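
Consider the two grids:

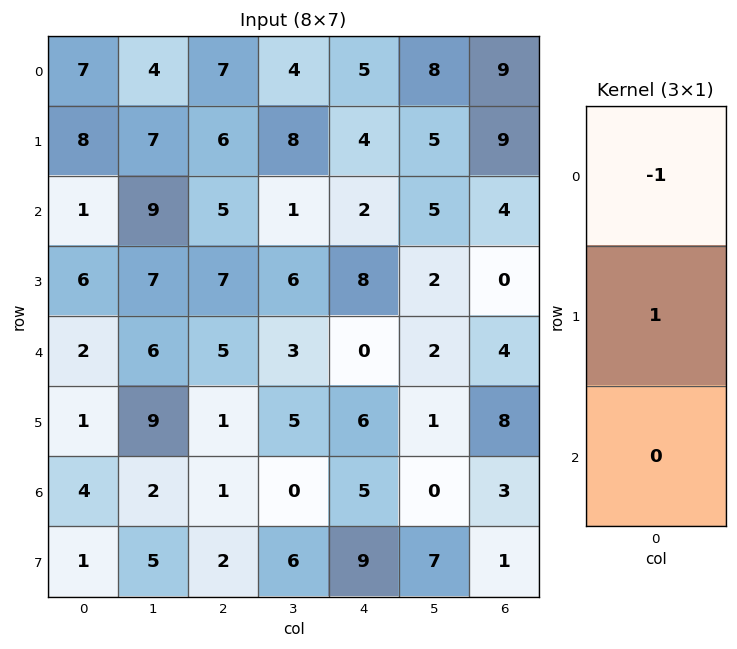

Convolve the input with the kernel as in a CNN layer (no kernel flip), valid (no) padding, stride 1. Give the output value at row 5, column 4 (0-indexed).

-1

The receptive field on the input at this output position is [6 / 5 / 9]. Elementwise product with the kernel and sum: 6·-1 + 5·1.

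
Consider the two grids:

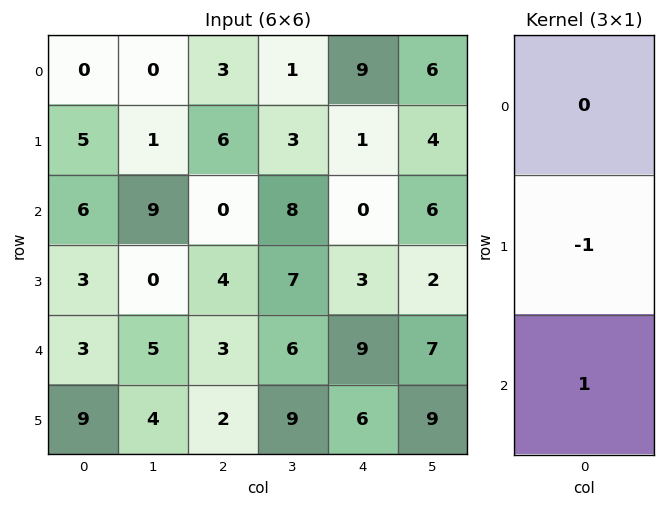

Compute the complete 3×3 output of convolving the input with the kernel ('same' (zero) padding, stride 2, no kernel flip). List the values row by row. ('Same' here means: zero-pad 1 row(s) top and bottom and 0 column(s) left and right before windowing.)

Output[0,0]: The receptive field on the zero-padded input at this output position is [0 / 0 / 5]. Elementwise product with the kernel and sum: 0·-1 + 5·1.
Output[0,1]: The receptive field on the zero-padded input at this output position is [0 / 3 / 6]. Elementwise product with the kernel and sum: 3·-1 + 6·1.

5 3 -8
-3 4 3
6 -1 -3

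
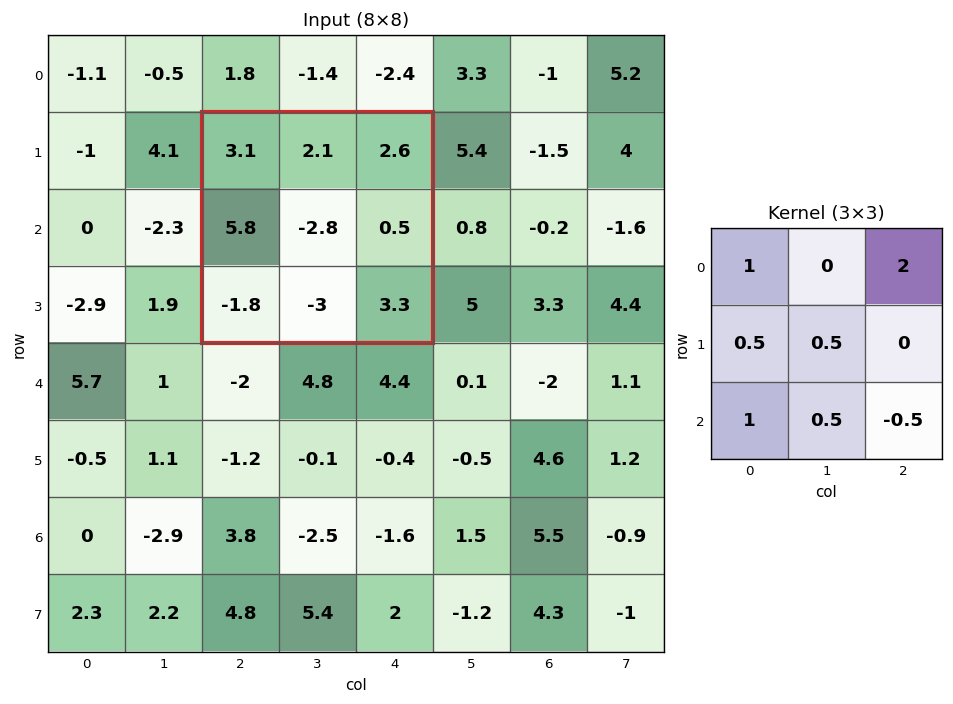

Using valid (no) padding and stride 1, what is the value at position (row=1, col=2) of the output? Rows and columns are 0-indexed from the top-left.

4.85

The receptive field on the input at this output position is [3.1 2.1 2.6 / 5.8 -2.8 0.5 / -1.8 -3 3.3]. Elementwise product with the kernel and sum: 3.1·1 + 2.6·2 + 5.8·0.5 + -2.8·0.5 + -1.8·1 + -3·0.5 + 3.3·-0.5.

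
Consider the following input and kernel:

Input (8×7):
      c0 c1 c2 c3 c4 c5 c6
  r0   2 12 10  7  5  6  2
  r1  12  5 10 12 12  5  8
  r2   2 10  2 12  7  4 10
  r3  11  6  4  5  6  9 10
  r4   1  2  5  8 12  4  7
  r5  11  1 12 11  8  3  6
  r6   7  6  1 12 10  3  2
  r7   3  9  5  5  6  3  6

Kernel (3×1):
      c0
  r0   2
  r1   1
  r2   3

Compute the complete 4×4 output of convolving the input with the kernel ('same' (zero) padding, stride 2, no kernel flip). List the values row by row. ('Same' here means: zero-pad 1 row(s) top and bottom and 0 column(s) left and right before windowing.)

Output[0,0]: The receptive field on the zero-padded input at this output position is [0 / 2 / 12]. Elementwise product with the kernel and sum: 0·2 + 2·1 + 12·3.

38 40 41 26
59 34 49 56
56 49 48 45
38 40 44 32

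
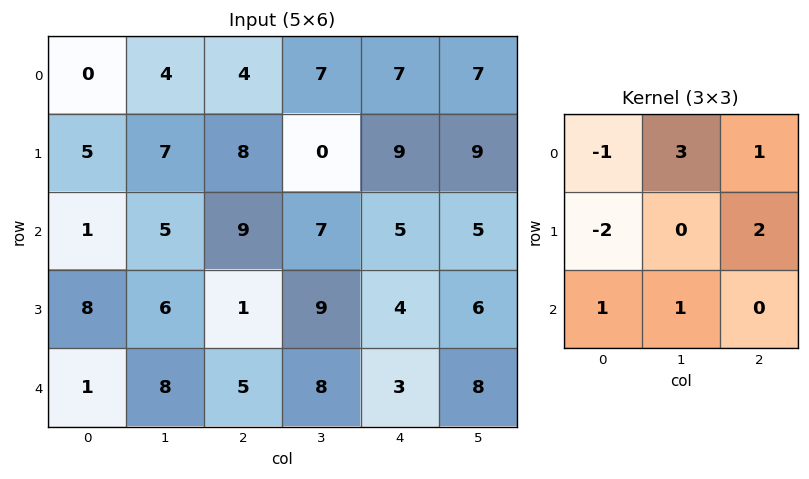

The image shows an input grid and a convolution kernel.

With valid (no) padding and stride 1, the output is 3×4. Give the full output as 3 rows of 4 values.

Output[0,0]: The receptive field on the input at this output position is [0 4 4 / 5 7 8 / 1 5 9]. Elementwise product with the kernel and sum: 0·-1 + 4·3 + 4·1 + 5·-2 + 8·2 + 1·1 + 5·1.
Output[0,1]: The receptive field on the input at this output position is [4 4 7 / 7 8 0 / 5 9 7]. Elementwise product with the kernel and sum: 4·-1 + 4·3 + 7·1 + 7·-2 + 0·2 + 5·1 + 9·1.

28 15 42 51
54 28 3 45
18 48 36 18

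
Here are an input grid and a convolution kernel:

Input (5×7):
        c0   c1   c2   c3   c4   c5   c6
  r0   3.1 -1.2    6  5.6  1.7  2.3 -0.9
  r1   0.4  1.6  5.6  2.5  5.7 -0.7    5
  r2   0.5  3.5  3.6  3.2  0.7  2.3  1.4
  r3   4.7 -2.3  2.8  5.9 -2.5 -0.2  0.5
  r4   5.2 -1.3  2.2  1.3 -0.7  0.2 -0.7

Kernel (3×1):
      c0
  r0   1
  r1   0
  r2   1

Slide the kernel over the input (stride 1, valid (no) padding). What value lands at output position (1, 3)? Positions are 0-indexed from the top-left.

The receptive field on the input at this output position is [2.5 / 3.2 / 5.9]. Elementwise product with the kernel and sum: 2.5·1 + 5.9·1.

8.4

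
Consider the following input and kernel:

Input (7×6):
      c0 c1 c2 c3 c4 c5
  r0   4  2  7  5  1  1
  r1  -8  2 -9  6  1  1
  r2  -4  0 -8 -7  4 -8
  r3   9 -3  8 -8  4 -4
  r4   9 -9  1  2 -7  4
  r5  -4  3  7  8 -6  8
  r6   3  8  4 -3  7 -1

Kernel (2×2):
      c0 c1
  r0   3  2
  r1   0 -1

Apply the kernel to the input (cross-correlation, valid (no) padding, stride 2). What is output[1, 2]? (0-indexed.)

The receptive field on the input at this output position is [4 -8 / 4 -4]. Elementwise product with the kernel and sum: 4·3 + -8·2 + -4·-1.

0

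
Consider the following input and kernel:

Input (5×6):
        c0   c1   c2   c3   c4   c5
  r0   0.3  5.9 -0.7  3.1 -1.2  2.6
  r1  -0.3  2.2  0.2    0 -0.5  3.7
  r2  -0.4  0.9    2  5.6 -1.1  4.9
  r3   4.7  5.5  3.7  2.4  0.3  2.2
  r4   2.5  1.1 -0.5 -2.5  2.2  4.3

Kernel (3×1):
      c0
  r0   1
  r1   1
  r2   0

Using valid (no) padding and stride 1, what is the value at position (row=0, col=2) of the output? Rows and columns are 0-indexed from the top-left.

-0.5

The receptive field on the input at this output position is [-0.7 / 0.2 / 2]. Elementwise product with the kernel and sum: -0.7·1 + 0.2·1.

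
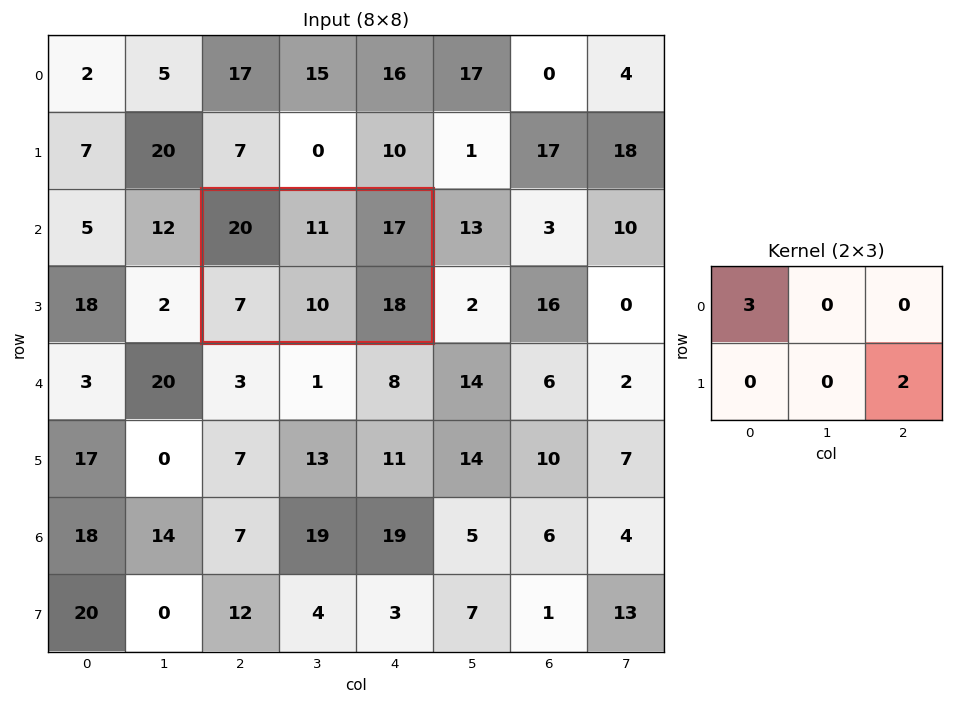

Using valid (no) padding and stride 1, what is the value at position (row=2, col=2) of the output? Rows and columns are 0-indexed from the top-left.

96

The receptive field on the input at this output position is [20 11 17 / 7 10 18]. Elementwise product with the kernel and sum: 20·3 + 18·2.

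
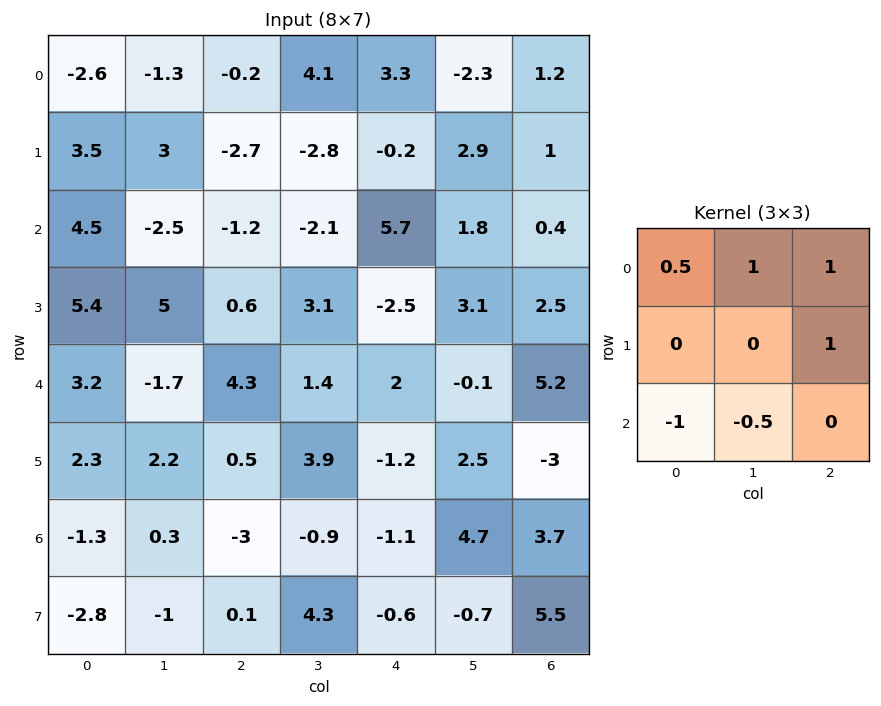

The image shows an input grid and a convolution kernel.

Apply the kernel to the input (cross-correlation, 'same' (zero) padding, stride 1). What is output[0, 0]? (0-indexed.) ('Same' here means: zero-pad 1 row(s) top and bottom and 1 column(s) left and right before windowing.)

-3.05

The receptive field on the zero-padded input at this output position is [0 0 0 / 0 -2.6 -1.3 / 0 3.5 3]. Elementwise product with the kernel and sum: 0·0.5 + 0·1 + 0·1 + -1.3·1 + 0·-1 + 3.5·-0.5.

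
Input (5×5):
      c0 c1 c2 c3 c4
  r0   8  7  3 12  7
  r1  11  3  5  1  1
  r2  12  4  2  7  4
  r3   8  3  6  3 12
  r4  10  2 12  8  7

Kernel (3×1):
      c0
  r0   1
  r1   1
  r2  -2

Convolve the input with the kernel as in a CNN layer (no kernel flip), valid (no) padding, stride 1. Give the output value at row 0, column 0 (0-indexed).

-5

The receptive field on the input at this output position is [8 / 11 / 12]. Elementwise product with the kernel and sum: 8·1 + 11·1 + 12·-2.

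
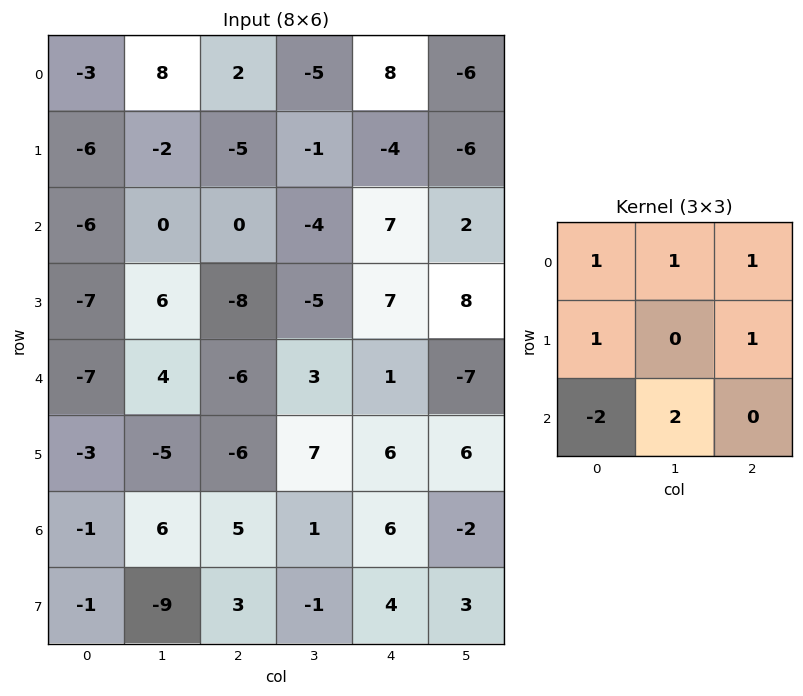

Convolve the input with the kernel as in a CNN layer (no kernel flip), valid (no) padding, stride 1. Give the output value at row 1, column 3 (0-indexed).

The receptive field on the input at this output position is [-1 -4 -6 / -4 7 2 / -5 7 8]. Elementwise product with the kernel and sum: -1·1 + -4·1 + -6·1 + -4·1 + 2·1 + -5·-2 + 7·2.

11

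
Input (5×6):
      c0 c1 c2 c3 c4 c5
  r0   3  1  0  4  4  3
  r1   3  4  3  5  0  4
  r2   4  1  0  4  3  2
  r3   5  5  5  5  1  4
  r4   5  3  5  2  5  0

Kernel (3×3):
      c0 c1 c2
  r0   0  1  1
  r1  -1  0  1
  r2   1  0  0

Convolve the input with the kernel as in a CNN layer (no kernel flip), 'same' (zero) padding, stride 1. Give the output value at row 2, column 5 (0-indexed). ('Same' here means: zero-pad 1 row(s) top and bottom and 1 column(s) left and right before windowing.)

The receptive field on the zero-padded input at this output position is [0 4 0 / 3 2 0 / 1 4 0]. Elementwise product with the kernel and sum: 4·1 + 0·1 + 3·-1 + 0·1 + 1·1.

2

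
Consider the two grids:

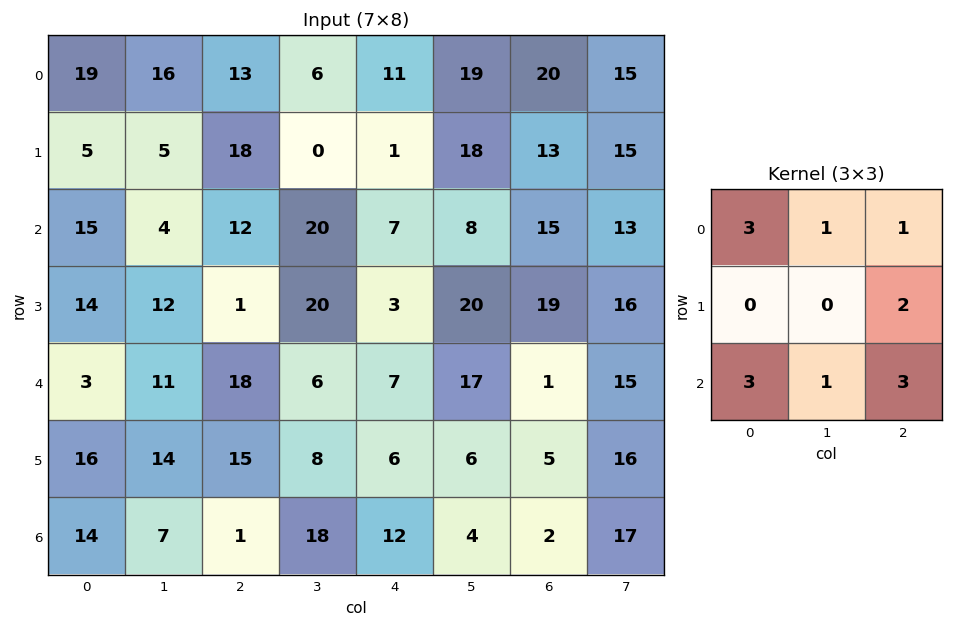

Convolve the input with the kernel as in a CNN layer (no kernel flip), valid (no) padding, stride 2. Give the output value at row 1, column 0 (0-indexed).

The receptive field on the input at this output position is [15 4 12 / 14 12 1 / 3 11 18]. Elementwise product with the kernel and sum: 15·3 + 4·1 + 12·1 + 1·2 + 3·3 + 11·1 + 18·3.

137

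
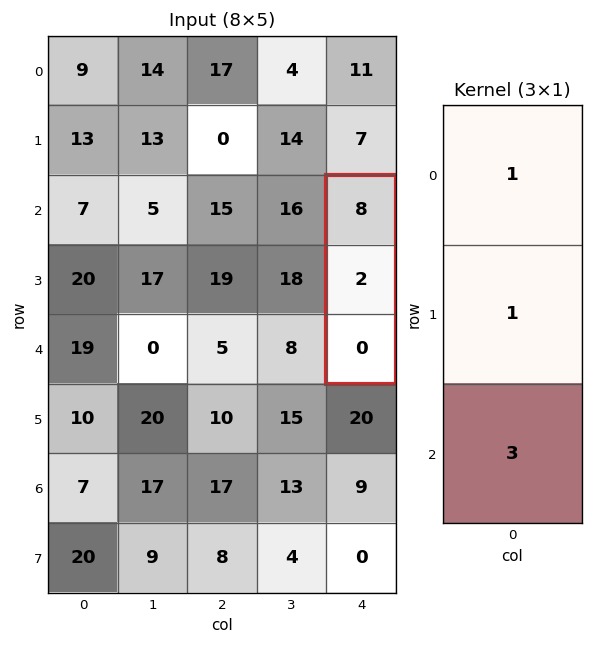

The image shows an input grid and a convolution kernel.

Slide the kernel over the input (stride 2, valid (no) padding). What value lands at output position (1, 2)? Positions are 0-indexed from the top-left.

The receptive field on the input at this output position is [8 / 2 / 0]. Elementwise product with the kernel and sum: 8·1 + 2·1 + 0·3.

10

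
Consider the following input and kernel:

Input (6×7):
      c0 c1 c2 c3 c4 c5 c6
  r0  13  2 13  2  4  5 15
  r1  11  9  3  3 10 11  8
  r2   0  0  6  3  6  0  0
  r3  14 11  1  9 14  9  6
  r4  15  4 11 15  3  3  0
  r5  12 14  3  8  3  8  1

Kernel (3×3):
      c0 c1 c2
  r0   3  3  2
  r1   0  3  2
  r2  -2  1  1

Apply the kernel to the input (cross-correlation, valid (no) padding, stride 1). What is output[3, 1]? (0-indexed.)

The receptive field on the input at this output position is [11 1 9 / 4 11 15 / 14 3 8]. Elementwise product with the kernel and sum: 11·3 + 1·3 + 9·2 + 11·3 + 15·2 + 14·-2 + 3·1 + 8·1.

100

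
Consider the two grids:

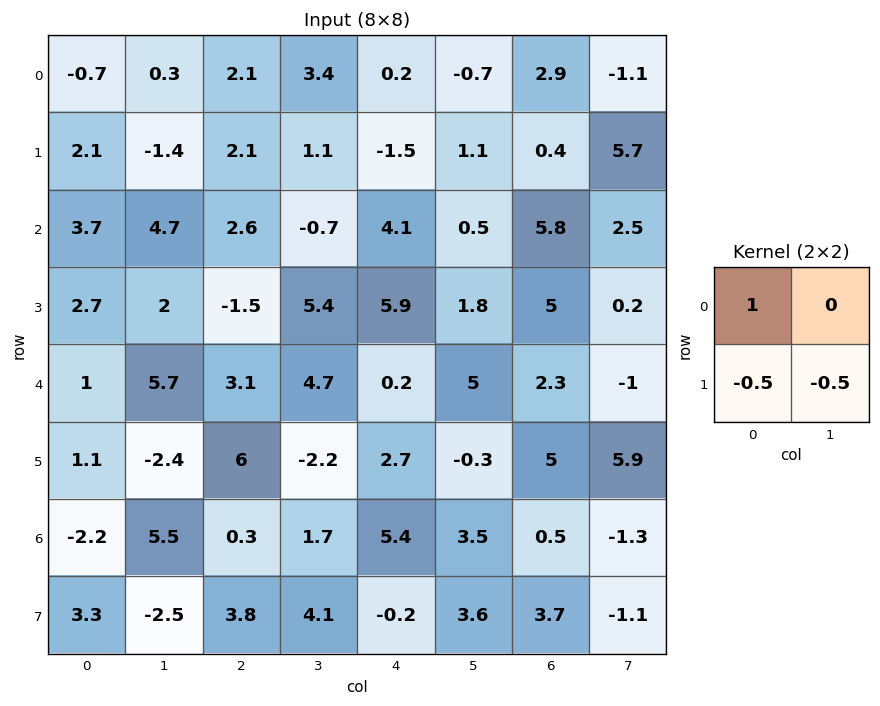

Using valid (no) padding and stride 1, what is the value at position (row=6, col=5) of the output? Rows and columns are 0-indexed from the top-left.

-0.15

The receptive field on the input at this output position is [3.5 0.5 / 3.6 3.7]. Elementwise product with the kernel and sum: 3.5·1 + 3.6·-0.5 + 3.7·-0.5.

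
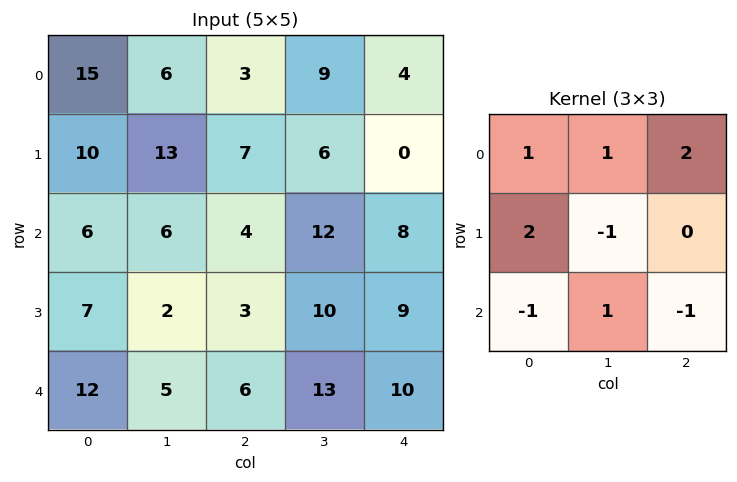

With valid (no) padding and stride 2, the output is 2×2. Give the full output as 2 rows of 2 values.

30 28
19 25

Output[0,0]: The receptive field on the input at this output position is [15 6 3 / 10 13 7 / 6 6 4]. Elementwise product with the kernel and sum: 15·1 + 6·1 + 3·2 + 10·2 + 13·-1 + 6·-1 + 6·1 + 4·-1.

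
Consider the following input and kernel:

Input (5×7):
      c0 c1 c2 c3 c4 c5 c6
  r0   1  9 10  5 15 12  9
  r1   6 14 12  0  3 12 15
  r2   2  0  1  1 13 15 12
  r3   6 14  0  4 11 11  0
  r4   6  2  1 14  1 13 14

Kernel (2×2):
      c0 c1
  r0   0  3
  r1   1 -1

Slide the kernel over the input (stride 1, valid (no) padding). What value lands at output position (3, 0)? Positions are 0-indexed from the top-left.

46

The receptive field on the input at this output position is [6 14 / 6 2]. Elementwise product with the kernel and sum: 14·3 + 6·1 + 2·-1.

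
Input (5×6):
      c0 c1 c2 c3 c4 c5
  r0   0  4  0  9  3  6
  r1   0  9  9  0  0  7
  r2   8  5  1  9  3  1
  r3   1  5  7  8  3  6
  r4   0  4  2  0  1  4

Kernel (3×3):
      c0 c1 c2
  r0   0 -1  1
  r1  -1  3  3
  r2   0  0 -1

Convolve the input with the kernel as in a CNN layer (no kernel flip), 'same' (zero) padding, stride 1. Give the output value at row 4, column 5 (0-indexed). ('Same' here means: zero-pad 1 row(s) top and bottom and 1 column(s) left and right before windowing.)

The receptive field on the zero-padded input at this output position is [3 6 0 / 1 4 0 / 0 0 0]. Elementwise product with the kernel and sum: 6·-1 + 0·1 + 1·-1 + 4·3 + 0·3 + 0·-1.

5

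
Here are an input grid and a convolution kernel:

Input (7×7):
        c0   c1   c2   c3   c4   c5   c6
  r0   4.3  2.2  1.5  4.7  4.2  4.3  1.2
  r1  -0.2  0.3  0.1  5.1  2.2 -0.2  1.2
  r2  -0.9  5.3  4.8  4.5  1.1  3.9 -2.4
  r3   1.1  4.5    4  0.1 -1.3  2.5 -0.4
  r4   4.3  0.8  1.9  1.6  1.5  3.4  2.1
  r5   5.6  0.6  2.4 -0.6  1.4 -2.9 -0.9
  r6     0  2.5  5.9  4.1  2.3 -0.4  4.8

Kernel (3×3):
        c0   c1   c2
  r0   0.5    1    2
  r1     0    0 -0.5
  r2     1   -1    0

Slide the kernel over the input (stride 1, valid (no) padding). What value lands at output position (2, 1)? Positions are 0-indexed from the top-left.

The receptive field on the input at this output position is [5.3 4.8 4.5 / 4.5 4 0.1 / 0.8 1.9 1.6]. Elementwise product with the kernel and sum: 5.3·0.5 + 4.8·1 + 4.5·2 + 0.1·-0.5 + 0.8·1 + 1.9·-1.

15.3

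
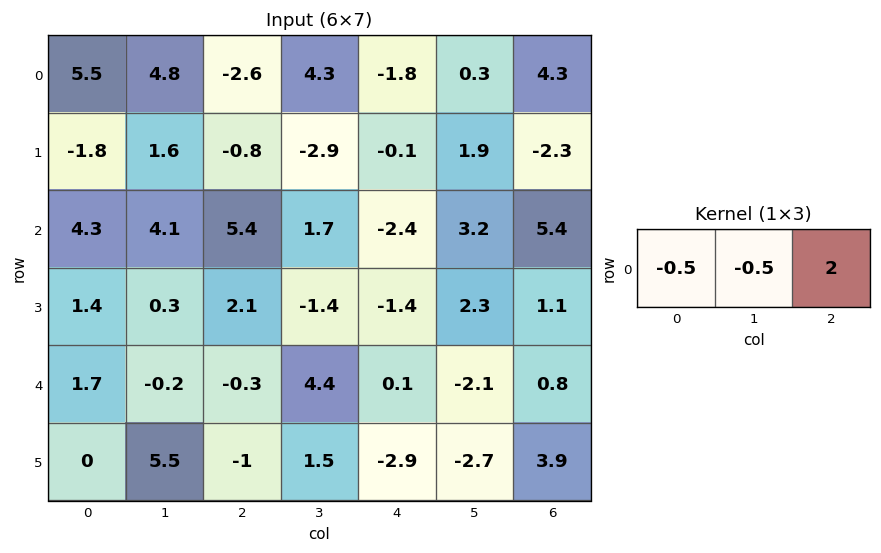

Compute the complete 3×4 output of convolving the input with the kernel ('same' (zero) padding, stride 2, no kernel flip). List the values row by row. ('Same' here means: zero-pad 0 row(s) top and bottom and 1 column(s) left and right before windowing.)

Output[0,0]: The receptive field on the zero-padded input at this output position is [0 5.5 4.8]. Elementwise product with the kernel and sum: 0·-0.5 + 5.5·-0.5 + 4.8·2.

6.85 7.5 -0.65 -2.3
6.05 -1.35 6.75 -4.3
-1.25 9.05 -6.45 0.65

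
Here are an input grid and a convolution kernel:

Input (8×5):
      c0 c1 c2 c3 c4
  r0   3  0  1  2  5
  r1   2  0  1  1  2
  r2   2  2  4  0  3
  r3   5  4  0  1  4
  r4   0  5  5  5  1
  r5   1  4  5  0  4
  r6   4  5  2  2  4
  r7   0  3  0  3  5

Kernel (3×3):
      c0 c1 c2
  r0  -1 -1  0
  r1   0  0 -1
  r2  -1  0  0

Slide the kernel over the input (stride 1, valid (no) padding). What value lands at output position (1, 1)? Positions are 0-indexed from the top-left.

-5

The receptive field on the input at this output position is [0 1 1 / 2 4 0 / 4 0 1]. Elementwise product with the kernel and sum: 0·-1 + 1·-1 + 0·-1 + 4·-1.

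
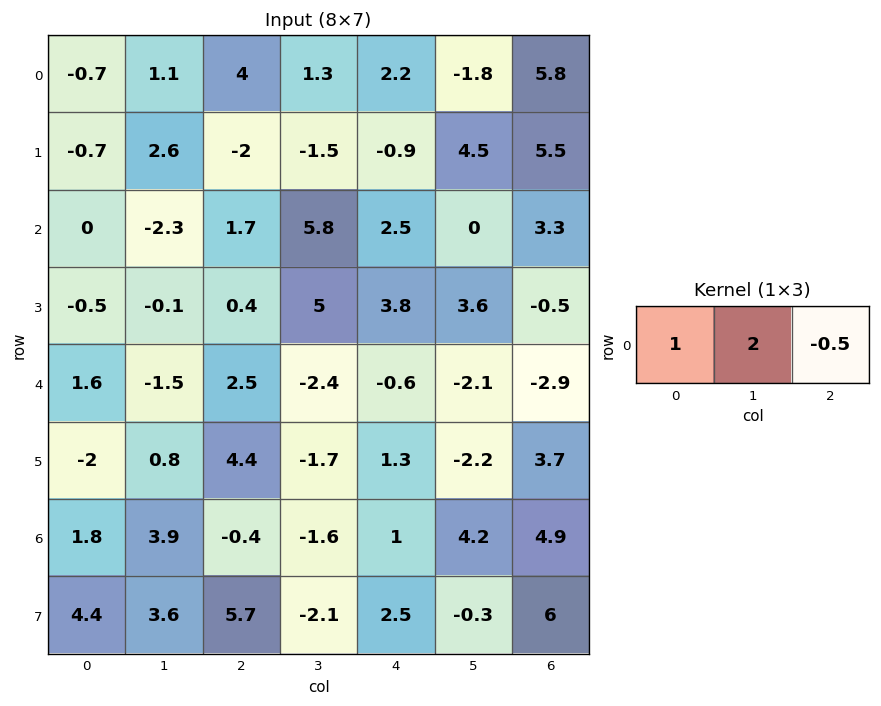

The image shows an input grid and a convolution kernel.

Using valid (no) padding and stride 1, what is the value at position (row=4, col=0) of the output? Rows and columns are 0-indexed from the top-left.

The receptive field on the input at this output position is [1.6 -1.5 2.5]. Elementwise product with the kernel and sum: 1.6·1 + -1.5·2 + 2.5·-0.5.

-2.65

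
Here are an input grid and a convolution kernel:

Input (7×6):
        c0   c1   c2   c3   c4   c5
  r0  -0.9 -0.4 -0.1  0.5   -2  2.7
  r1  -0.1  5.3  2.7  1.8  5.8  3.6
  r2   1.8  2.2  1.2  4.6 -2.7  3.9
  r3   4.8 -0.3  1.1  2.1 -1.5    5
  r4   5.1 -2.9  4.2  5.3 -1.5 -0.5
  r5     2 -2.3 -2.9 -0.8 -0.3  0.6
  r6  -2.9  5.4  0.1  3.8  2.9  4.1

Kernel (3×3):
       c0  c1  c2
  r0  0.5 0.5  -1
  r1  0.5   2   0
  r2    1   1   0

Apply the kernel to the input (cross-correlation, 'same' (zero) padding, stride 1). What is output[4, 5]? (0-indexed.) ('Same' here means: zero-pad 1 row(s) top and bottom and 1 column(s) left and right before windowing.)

0.3

The receptive field on the zero-padded input at this output position is [-1.5 5 0 / -1.5 -0.5 0 / -0.3 0.6 0]. Elementwise product with the kernel and sum: -1.5·0.5 + 5·0.5 + 0·-1 + -1.5·0.5 + -0.5·2 + -0.3·1 + 0.6·1.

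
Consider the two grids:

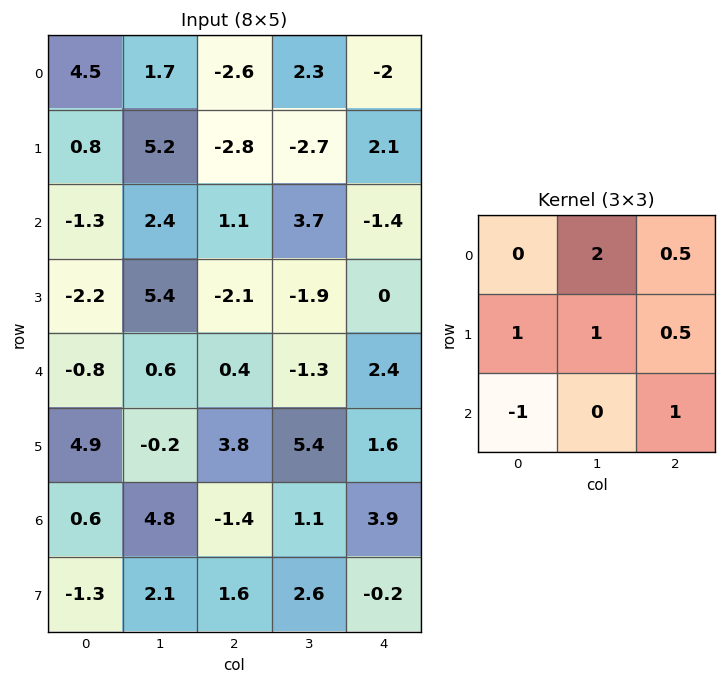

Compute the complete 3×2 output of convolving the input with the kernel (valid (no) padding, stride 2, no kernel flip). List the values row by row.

9.1 -3.35
8.7 4.7
6 13.9

Output[0,0]: The receptive field on the input at this output position is [4.5 1.7 -2.6 / 0.8 5.2 -2.8 / -1.3 2.4 1.1]. Elementwise product with the kernel and sum: 1.7·2 + -2.6·0.5 + 0.8·1 + 5.2·1 + -2.8·0.5 + -1.3·-1 + 1.1·1.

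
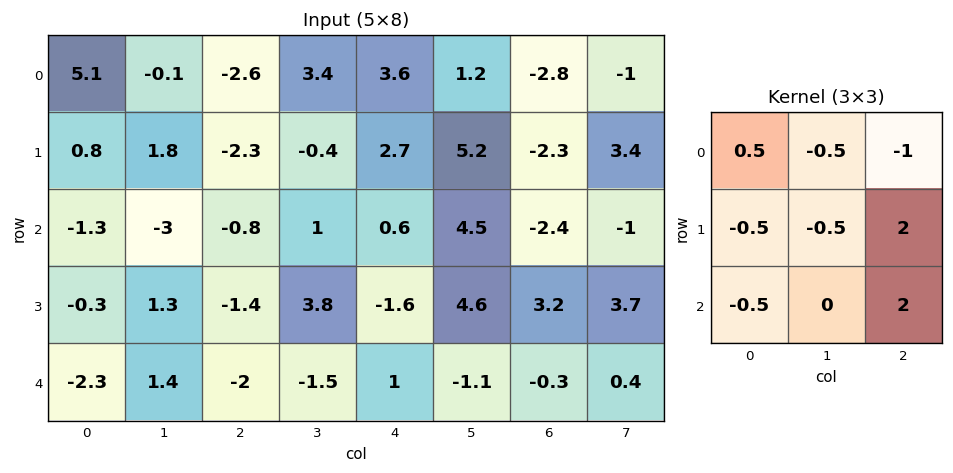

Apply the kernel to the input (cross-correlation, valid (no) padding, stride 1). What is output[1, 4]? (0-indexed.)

0.9

The receptive field on the input at this output position is [2.7 5.2 -2.3 / 0.6 4.5 -2.4 / -1.6 4.6 3.2]. Elementwise product with the kernel and sum: 2.7·0.5 + 5.2·-0.5 + -2.3·-1 + 0.6·-0.5 + 4.5·-0.5 + -2.4·2 + -1.6·-0.5 + 3.2·2.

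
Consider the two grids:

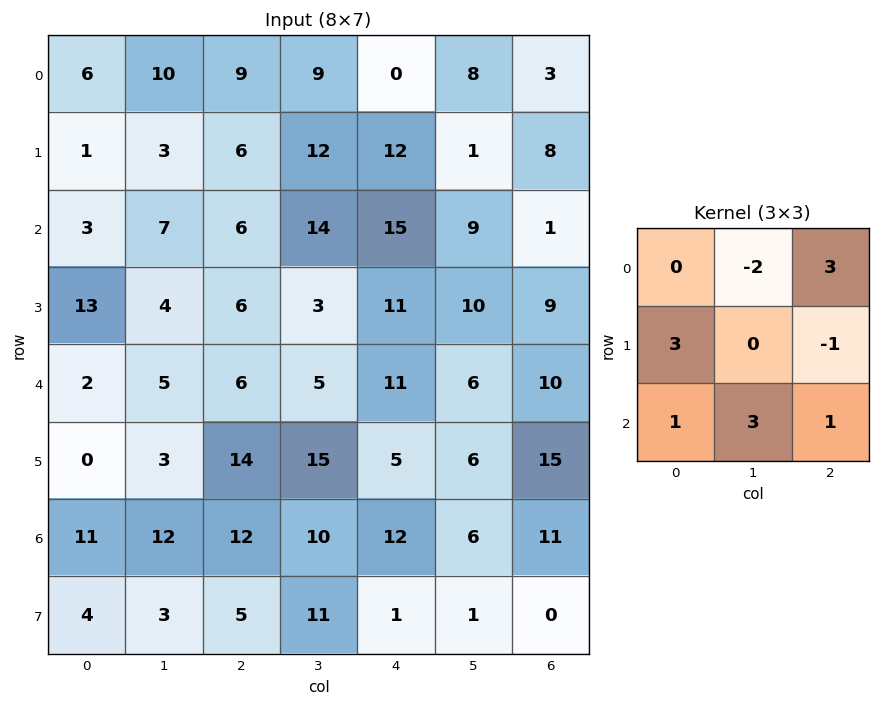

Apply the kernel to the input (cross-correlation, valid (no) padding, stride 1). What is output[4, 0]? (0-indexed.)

The receptive field on the input at this output position is [2 5 6 / 0 3 14 / 11 12 12]. Elementwise product with the kernel and sum: 5·-2 + 6·3 + 0·3 + 14·-1 + 11·1 + 12·3 + 12·1.

53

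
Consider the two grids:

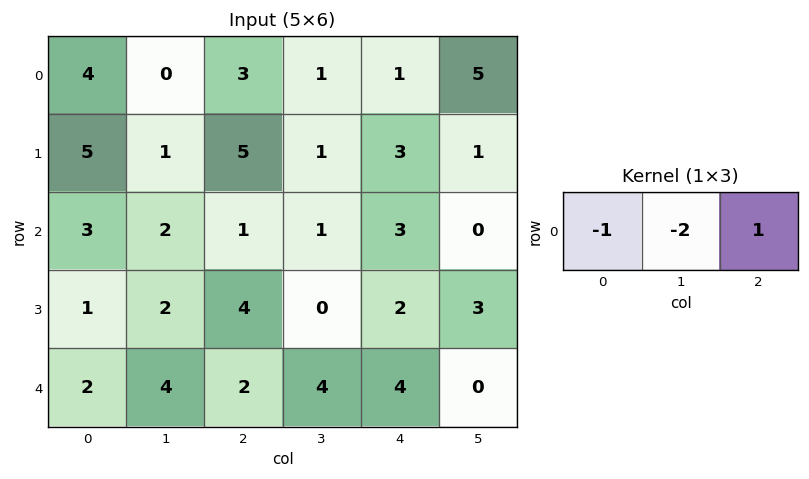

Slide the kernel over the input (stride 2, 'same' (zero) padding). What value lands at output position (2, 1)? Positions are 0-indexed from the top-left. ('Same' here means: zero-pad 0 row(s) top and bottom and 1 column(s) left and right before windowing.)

-4

The receptive field on the zero-padded input at this output position is [4 2 4]. Elementwise product with the kernel and sum: 4·-1 + 2·-2 + 4·1.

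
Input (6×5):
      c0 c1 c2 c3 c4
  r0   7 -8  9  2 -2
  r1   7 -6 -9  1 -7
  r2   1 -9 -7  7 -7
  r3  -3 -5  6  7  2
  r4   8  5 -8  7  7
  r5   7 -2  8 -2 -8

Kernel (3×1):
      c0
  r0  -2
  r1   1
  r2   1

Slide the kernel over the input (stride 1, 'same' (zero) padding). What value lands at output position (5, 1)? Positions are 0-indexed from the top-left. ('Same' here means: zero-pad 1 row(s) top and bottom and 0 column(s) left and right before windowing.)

The receptive field on the zero-padded input at this output position is [5 / -2 / 0]. Elementwise product with the kernel and sum: 5·-2 + -2·1 + 0·1.

-12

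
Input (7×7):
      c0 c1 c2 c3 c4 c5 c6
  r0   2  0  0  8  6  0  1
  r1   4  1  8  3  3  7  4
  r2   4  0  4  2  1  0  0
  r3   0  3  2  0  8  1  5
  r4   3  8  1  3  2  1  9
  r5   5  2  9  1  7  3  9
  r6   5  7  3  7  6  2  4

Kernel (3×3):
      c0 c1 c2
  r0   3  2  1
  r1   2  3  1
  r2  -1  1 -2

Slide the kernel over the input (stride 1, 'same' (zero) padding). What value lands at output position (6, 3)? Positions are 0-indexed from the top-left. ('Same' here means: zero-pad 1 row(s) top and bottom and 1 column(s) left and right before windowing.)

The receptive field on the zero-padded input at this output position is [9 1 7 / 3 7 6 / 0 0 0]. Elementwise product with the kernel and sum: 9·3 + 1·2 + 7·1 + 3·2 + 7·3 + 6·1 + 0·-1 + 0·1 + 0·-2.

69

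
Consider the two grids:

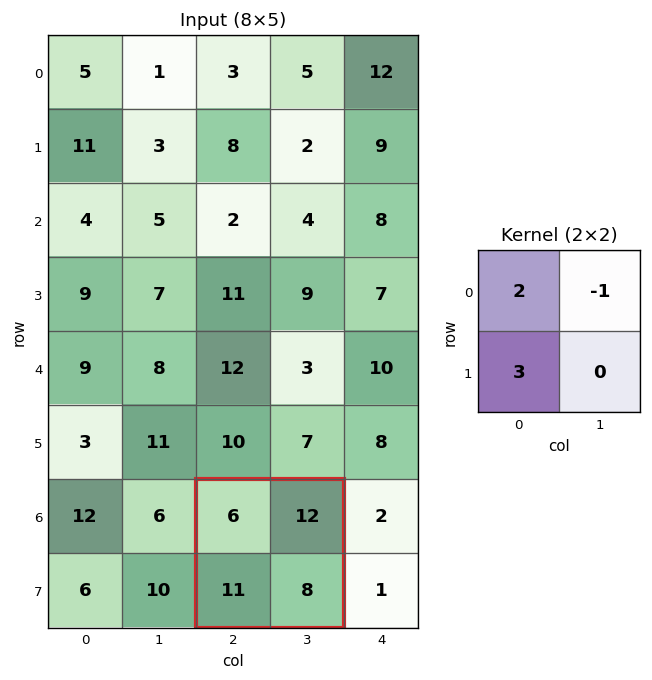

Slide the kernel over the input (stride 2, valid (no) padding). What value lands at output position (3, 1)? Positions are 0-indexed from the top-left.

33

The receptive field on the input at this output position is [6 12 / 11 8]. Elementwise product with the kernel and sum: 6·2 + 12·-1 + 11·3.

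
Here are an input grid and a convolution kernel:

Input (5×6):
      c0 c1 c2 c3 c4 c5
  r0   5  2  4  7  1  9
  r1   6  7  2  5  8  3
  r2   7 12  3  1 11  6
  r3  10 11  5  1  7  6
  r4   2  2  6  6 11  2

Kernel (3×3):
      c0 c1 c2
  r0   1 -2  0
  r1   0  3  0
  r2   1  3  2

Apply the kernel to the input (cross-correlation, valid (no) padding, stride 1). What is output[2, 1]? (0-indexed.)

The receptive field on the input at this output position is [12 3 1 / 11 5 1 / 2 6 6]. Elementwise product with the kernel and sum: 12·1 + 3·-2 + 5·3 + 2·1 + 6·3 + 6·2.

53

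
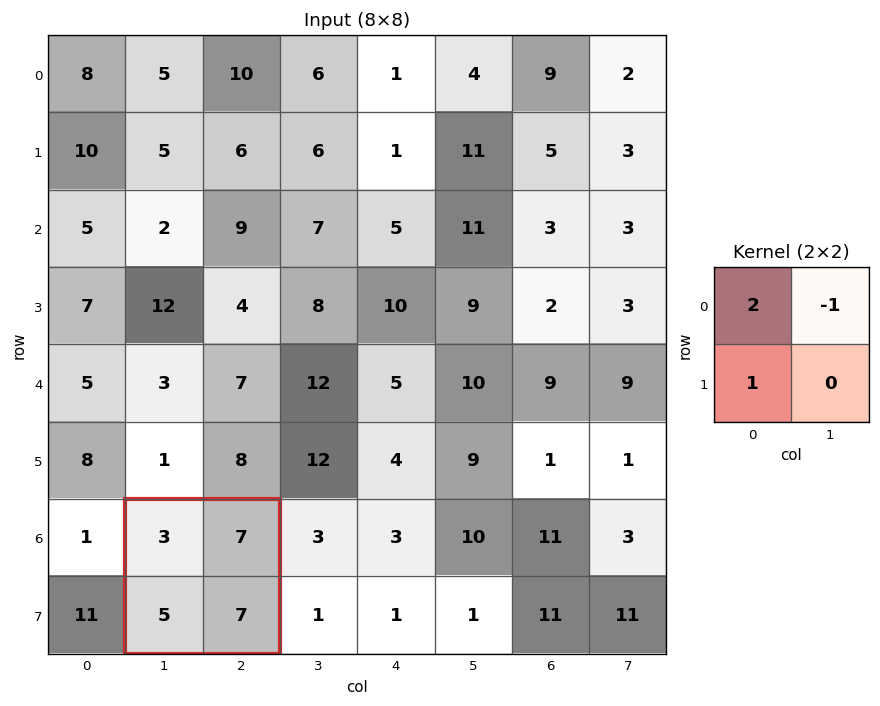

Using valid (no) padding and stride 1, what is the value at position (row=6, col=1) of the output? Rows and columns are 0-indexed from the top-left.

The receptive field on the input at this output position is [3 7 / 5 7]. Elementwise product with the kernel and sum: 3·2 + 7·-1 + 5·1.

4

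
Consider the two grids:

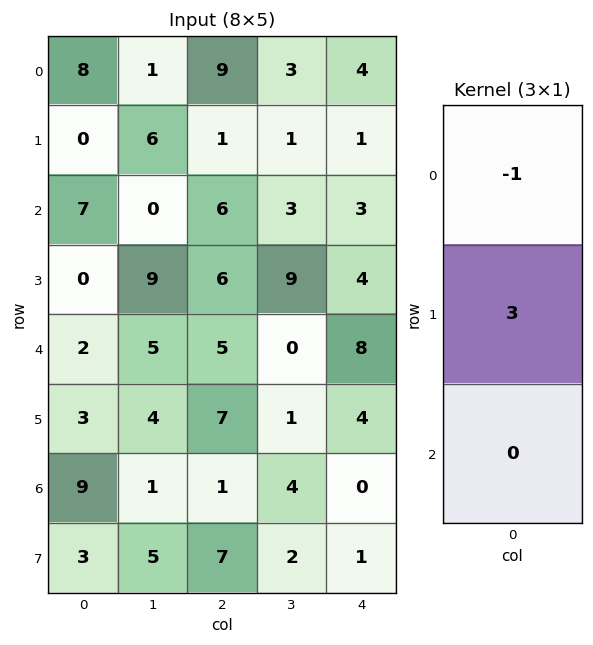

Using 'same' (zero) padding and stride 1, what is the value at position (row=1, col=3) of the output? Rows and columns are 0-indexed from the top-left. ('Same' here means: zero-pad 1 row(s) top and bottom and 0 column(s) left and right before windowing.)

0

The receptive field on the zero-padded input at this output position is [3 / 1 / 3]. Elementwise product with the kernel and sum: 3·-1 + 1·3.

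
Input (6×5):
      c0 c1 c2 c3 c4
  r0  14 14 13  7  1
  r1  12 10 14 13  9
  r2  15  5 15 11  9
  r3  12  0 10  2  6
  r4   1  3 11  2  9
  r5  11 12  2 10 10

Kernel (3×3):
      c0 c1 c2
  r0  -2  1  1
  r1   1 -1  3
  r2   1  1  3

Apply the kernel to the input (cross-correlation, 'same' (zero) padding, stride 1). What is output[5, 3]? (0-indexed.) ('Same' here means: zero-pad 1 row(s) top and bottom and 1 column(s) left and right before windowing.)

11

The receptive field on the zero-padded input at this output position is [11 2 9 / 2 10 10 / 0 0 0]. Elementwise product with the kernel and sum: 11·-2 + 2·1 + 9·1 + 2·1 + 10·-1 + 10·3 + 0·1 + 0·1 + 0·3.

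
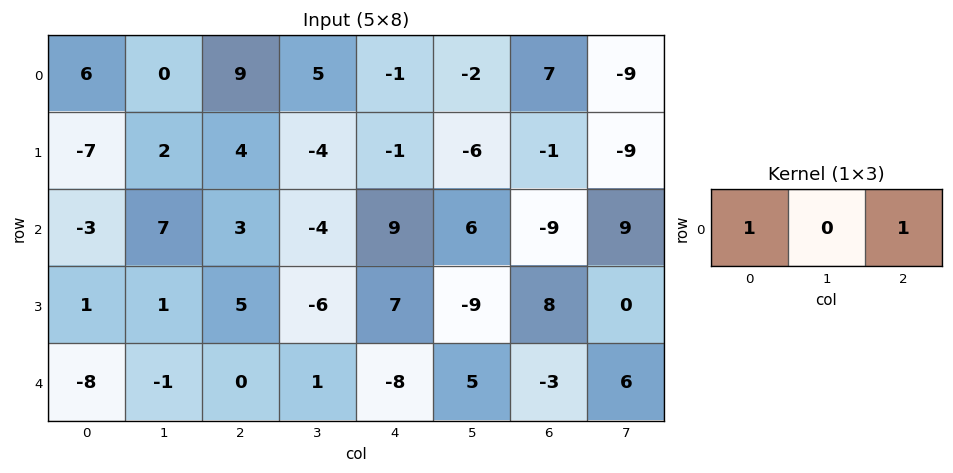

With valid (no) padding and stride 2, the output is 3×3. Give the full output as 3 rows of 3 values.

15 8 6
0 12 0
-8 -8 -11

Output[0,0]: The receptive field on the input at this output position is [6 0 9]. Elementwise product with the kernel and sum: 6·1 + 9·1.
Output[0,1]: The receptive field on the input at this output position is [9 5 -1]. Elementwise product with the kernel and sum: 9·1 + -1·1.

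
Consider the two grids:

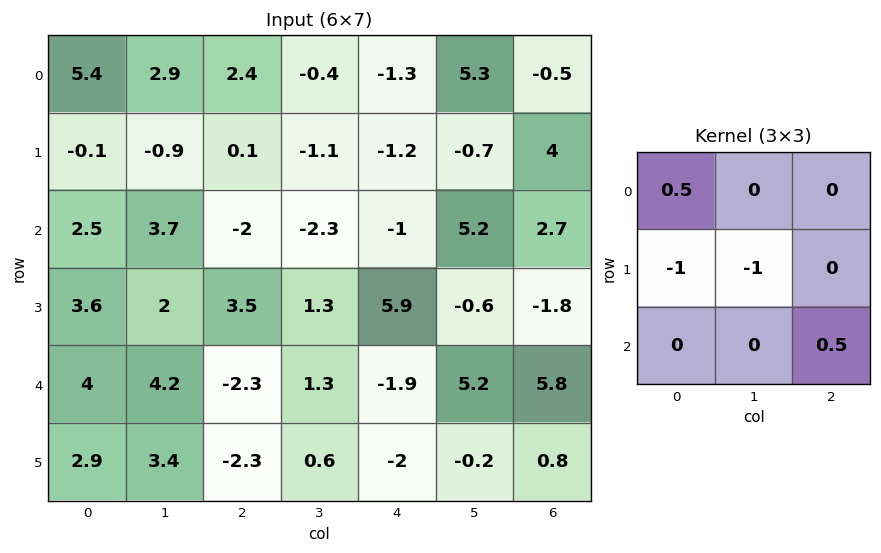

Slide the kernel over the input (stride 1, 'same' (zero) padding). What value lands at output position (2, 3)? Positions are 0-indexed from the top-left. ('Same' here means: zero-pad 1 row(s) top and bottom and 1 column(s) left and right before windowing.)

The receptive field on the zero-padded input at this output position is [0.1 -1.1 -1.2 / -2 -2.3 -1 / 3.5 1.3 5.9]. Elementwise product with the kernel and sum: 0.1·0.5 + -2·-1 + -2.3·-1 + 5.9·0.5.

7.3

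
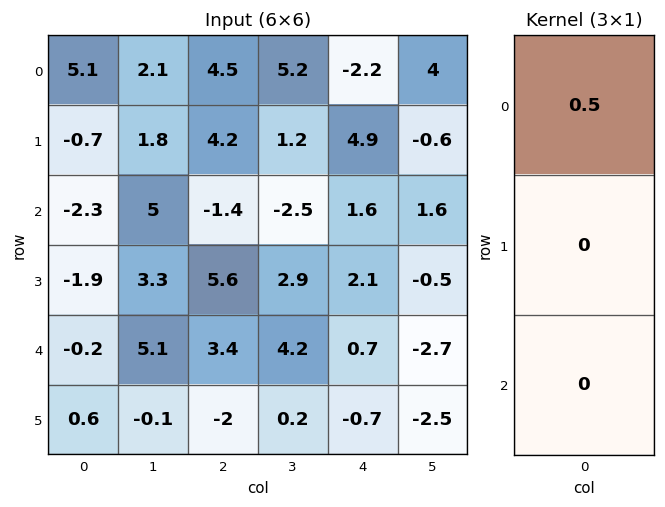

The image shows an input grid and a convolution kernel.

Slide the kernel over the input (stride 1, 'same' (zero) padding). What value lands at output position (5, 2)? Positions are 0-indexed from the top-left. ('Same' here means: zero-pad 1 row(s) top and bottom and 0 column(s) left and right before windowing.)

The receptive field on the zero-padded input at this output position is [3.4 / -2 / 0]. Elementwise product with the kernel and sum: 3.4·0.5.

1.7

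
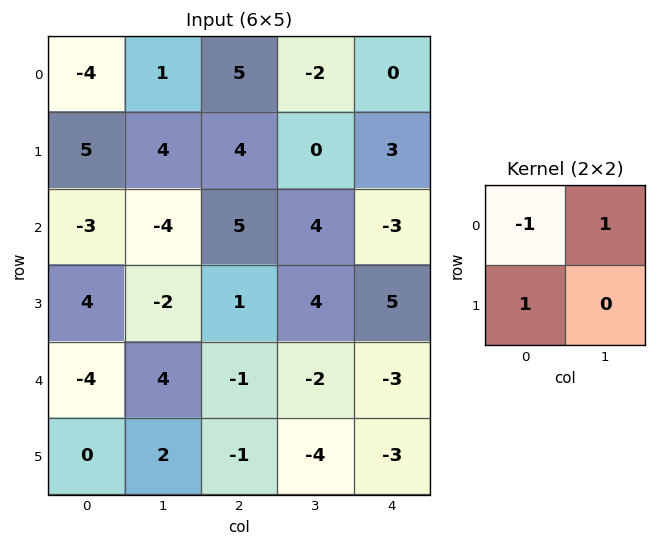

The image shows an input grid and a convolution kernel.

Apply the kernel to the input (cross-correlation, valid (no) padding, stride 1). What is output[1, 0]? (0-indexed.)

-4

The receptive field on the input at this output position is [5 4 / -3 -4]. Elementwise product with the kernel and sum: 5·-1 + 4·1 + -3·1.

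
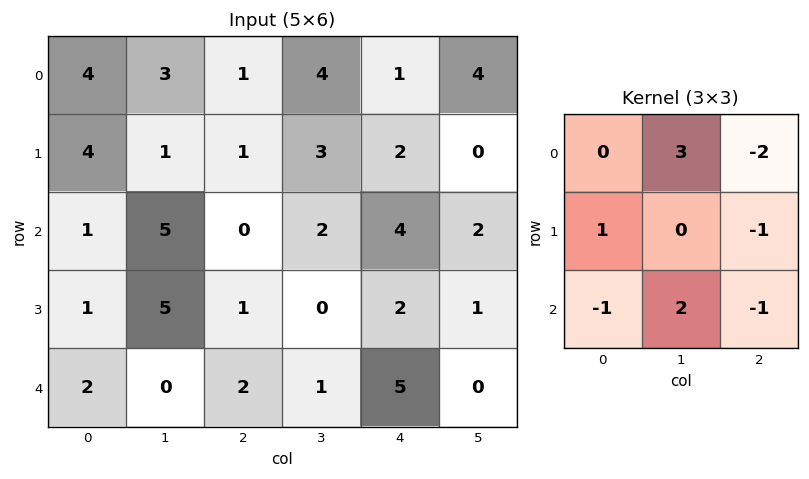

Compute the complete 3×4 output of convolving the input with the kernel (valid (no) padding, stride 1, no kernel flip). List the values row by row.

19 -14 9 2
10 -3 -2 9
11 4 -8 16

Output[0,0]: The receptive field on the input at this output position is [4 3 1 / 4 1 1 / 1 5 0]. Elementwise product with the kernel and sum: 3·3 + 1·-2 + 4·1 + 1·-1 + 1·-1 + 5·2 + 0·-1.
Output[0,1]: The receptive field on the input at this output position is [3 1 4 / 1 1 3 / 5 0 2]. Elementwise product with the kernel and sum: 1·3 + 4·-2 + 1·1 + 3·-1 + 5·-1 + 0·2 + 2·-1.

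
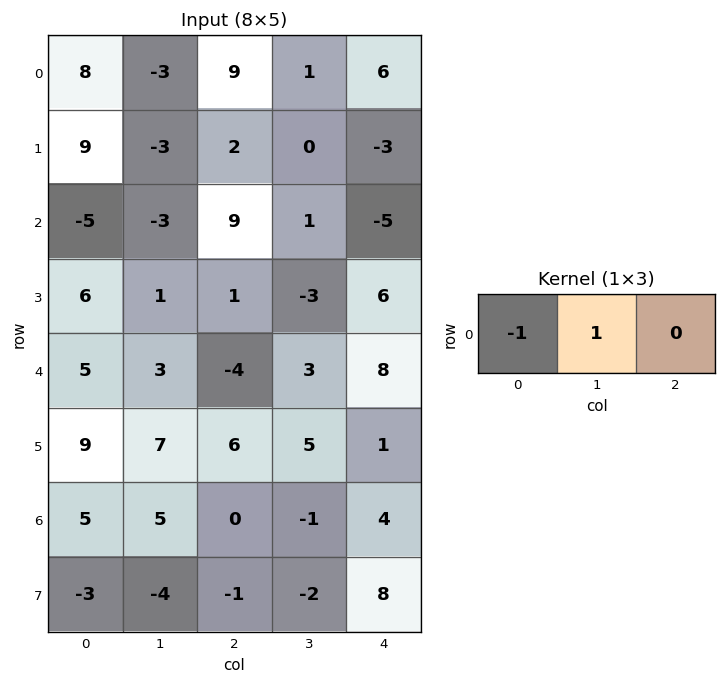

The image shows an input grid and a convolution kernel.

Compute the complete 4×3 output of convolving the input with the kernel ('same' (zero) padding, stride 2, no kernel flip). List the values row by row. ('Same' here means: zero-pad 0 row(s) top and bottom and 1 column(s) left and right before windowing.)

Output[0,0]: The receptive field on the zero-padded input at this output position is [0 8 -3]. Elementwise product with the kernel and sum: 0·-1 + 8·1.
Output[0,1]: The receptive field on the zero-padded input at this output position is [-3 9 1]. Elementwise product with the kernel and sum: -3·-1 + 9·1.

8 12 5
-5 12 -6
5 -7 5
5 -5 5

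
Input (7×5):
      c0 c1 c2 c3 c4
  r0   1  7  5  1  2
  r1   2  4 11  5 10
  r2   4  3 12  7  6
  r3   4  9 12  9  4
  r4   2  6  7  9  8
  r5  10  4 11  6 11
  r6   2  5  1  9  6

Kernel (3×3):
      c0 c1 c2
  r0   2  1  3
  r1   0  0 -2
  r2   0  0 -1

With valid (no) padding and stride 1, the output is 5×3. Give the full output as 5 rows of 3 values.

-10 5 -9
5 11 41
16 12 33
28 33 18
8 25 19

Output[0,0]: The receptive field on the input at this output position is [1 7 5 / 2 4 11 / 4 3 12]. Elementwise product with the kernel and sum: 1·2 + 7·1 + 5·3 + 11·-2 + 12·-1.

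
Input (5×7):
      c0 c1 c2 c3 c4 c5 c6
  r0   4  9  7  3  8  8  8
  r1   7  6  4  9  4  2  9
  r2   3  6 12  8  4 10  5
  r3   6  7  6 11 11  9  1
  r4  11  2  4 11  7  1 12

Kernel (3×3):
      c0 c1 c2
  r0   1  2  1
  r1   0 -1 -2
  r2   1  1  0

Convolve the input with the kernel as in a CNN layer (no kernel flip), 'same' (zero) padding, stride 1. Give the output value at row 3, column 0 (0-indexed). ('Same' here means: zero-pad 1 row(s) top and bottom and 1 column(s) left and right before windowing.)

3

The receptive field on the zero-padded input at this output position is [0 3 6 / 0 6 7 / 0 11 2]. Elementwise product with the kernel and sum: 0·1 + 3·2 + 6·1 + 6·-1 + 7·-2 + 0·1 + 11·1.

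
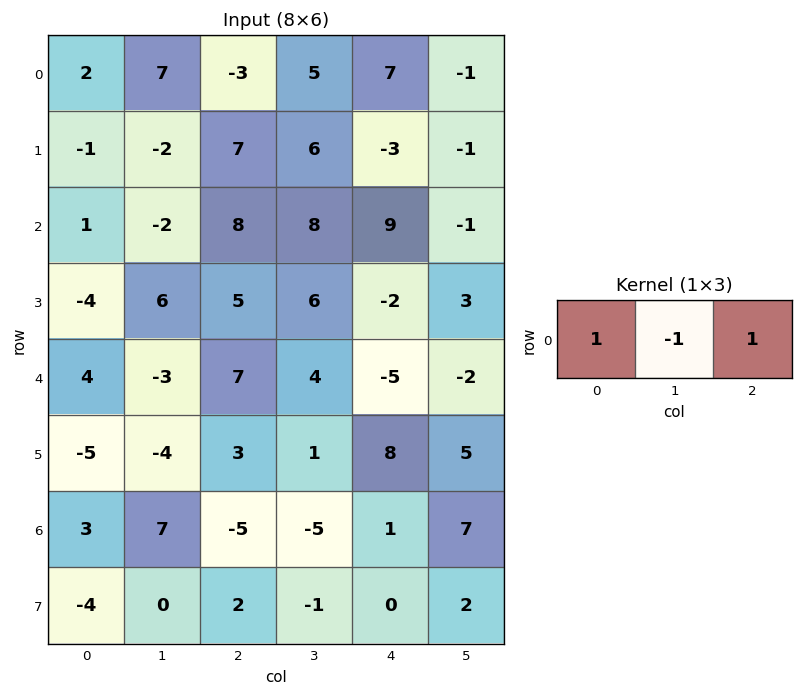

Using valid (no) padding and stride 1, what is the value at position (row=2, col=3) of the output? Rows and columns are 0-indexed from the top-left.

The receptive field on the input at this output position is [8 9 -1]. Elementwise product with the kernel and sum: 8·1 + 9·-1 + -1·1.

-2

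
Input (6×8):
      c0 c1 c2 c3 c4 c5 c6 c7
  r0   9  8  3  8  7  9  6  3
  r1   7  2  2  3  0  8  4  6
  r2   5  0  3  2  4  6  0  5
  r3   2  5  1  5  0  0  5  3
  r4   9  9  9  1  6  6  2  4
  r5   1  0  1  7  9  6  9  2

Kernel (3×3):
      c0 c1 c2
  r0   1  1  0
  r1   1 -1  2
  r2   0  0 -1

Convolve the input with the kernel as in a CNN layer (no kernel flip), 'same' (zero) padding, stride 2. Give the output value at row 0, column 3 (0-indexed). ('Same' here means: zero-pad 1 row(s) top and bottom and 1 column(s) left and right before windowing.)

3

The receptive field on the zero-padded input at this output position is [0 0 0 / 9 6 3 / 8 4 6]. Elementwise product with the kernel and sum: 0·1 + 0·1 + 9·1 + 6·-1 + 3·2 + 6·-1.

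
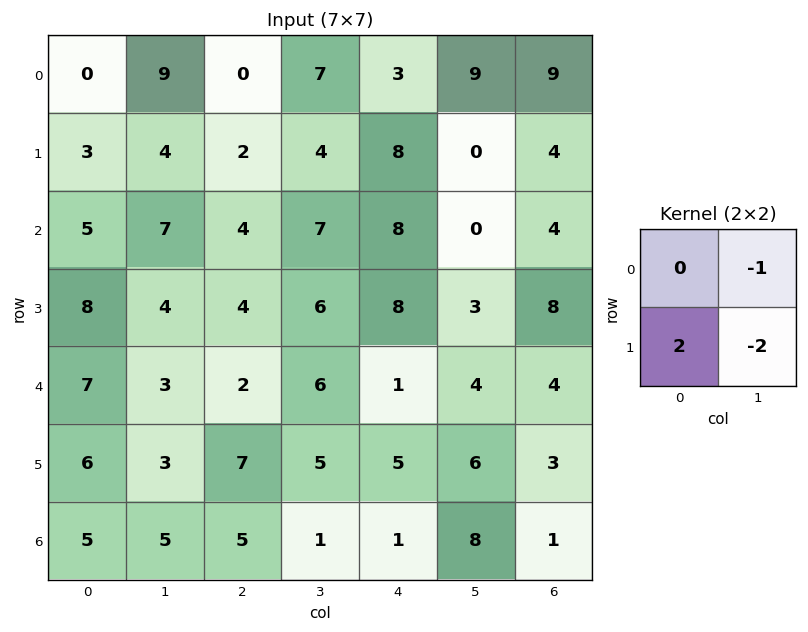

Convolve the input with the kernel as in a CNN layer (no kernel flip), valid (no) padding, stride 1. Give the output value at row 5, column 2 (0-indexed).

The receptive field on the input at this output position is [7 5 / 5 1]. Elementwise product with the kernel and sum: 5·-1 + 5·2 + 1·-2.

3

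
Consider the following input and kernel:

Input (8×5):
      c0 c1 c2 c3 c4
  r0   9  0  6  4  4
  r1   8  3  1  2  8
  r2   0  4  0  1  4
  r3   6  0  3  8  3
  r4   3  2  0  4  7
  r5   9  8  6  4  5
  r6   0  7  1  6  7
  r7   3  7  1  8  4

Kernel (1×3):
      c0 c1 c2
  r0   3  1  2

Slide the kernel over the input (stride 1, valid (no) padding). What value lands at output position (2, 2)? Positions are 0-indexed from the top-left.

The receptive field on the input at this output position is [0 1 4]. Elementwise product with the kernel and sum: 0·3 + 1·1 + 4·2.

9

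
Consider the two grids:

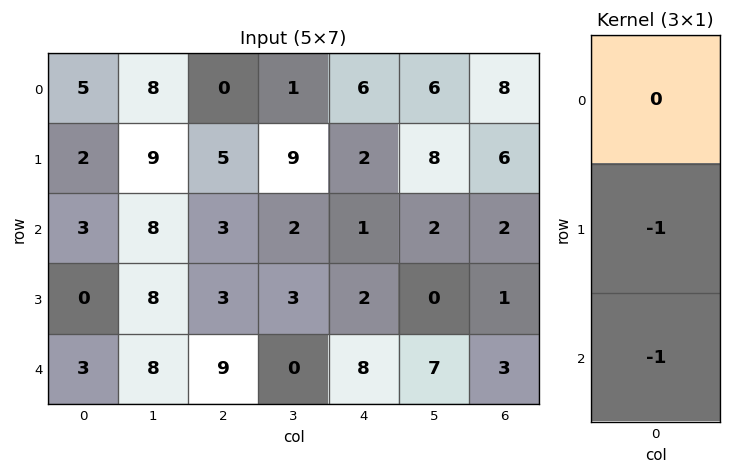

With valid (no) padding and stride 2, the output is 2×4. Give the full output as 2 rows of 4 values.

-5 -8 -3 -8
-3 -12 -10 -4

Output[0,0]: The receptive field on the input at this output position is [5 / 2 / 3]. Elementwise product with the kernel and sum: 2·-1 + 3·-1.
Output[0,1]: The receptive field on the input at this output position is [0 / 5 / 3]. Elementwise product with the kernel and sum: 5·-1 + 3·-1.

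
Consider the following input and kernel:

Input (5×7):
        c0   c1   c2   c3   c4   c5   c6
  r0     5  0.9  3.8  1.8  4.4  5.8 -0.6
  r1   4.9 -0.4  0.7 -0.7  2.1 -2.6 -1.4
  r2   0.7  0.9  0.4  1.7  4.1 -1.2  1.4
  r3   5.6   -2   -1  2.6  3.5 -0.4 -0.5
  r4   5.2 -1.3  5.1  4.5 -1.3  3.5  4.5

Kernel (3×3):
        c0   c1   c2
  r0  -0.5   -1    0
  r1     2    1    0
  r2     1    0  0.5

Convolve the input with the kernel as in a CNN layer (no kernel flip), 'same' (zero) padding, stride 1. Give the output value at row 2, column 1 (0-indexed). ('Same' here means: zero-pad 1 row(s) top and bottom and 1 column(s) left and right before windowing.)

The receptive field on the zero-padded input at this output position is [4.9 -0.4 0.7 / 0.7 0.9 0.4 / 5.6 -2 -1]. Elementwise product with the kernel and sum: 4.9·-0.5 + -0.4·-1 + 0.7·2 + 0.9·1 + 5.6·1 + -1·0.5.

5.35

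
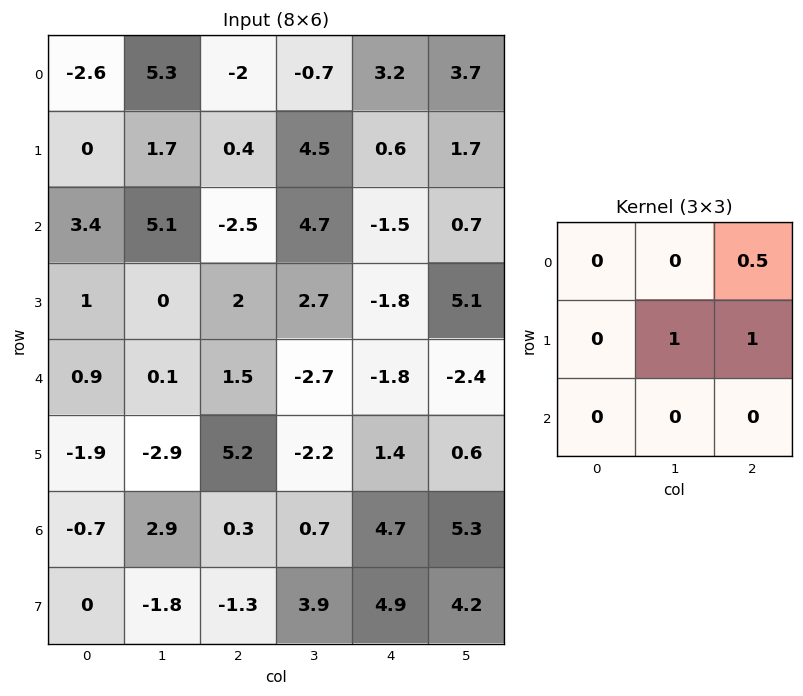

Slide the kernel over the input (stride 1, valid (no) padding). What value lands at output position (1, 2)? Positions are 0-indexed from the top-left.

3.5

The receptive field on the input at this output position is [0.4 4.5 0.6 / -2.5 4.7 -1.5 / 2 2.7 -1.8]. Elementwise product with the kernel and sum: 0.6·0.5 + 4.7·1 + -1.5·1.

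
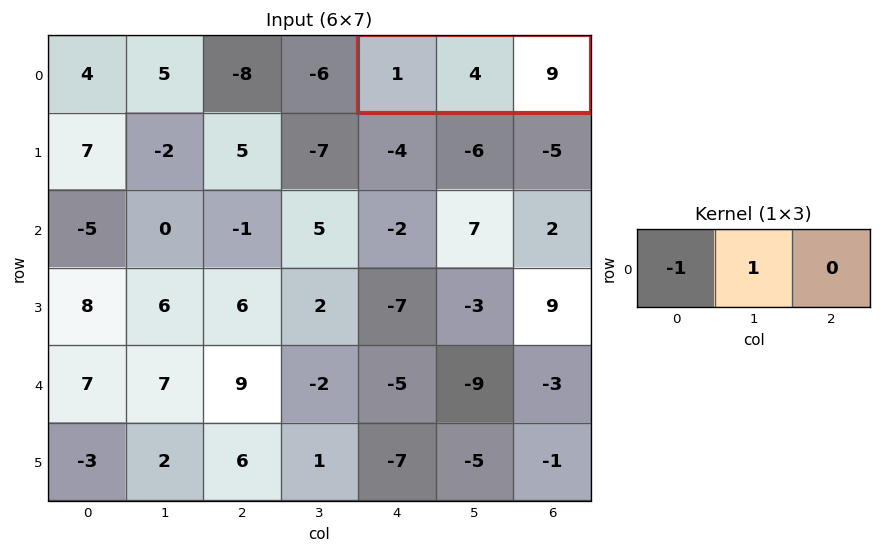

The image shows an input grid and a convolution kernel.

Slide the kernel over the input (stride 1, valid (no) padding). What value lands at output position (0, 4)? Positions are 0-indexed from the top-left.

3

The receptive field on the input at this output position is [1 4 9]. Elementwise product with the kernel and sum: 1·-1 + 4·1.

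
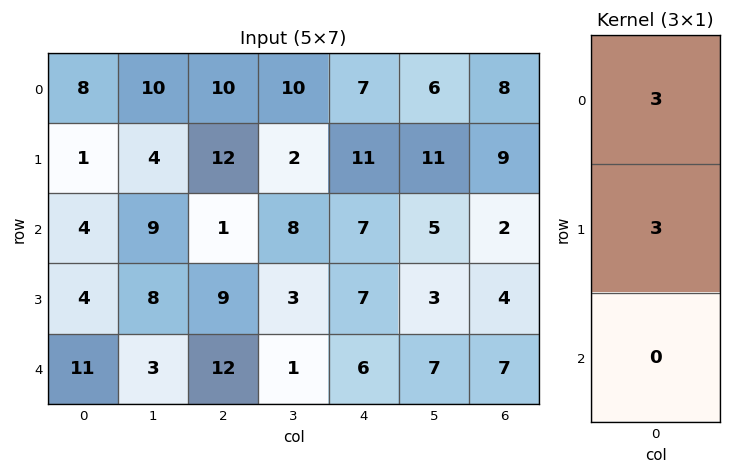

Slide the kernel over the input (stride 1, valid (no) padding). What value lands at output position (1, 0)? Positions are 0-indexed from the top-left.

15

The receptive field on the input at this output position is [1 / 4 / 4]. Elementwise product with the kernel and sum: 1·3 + 4·3.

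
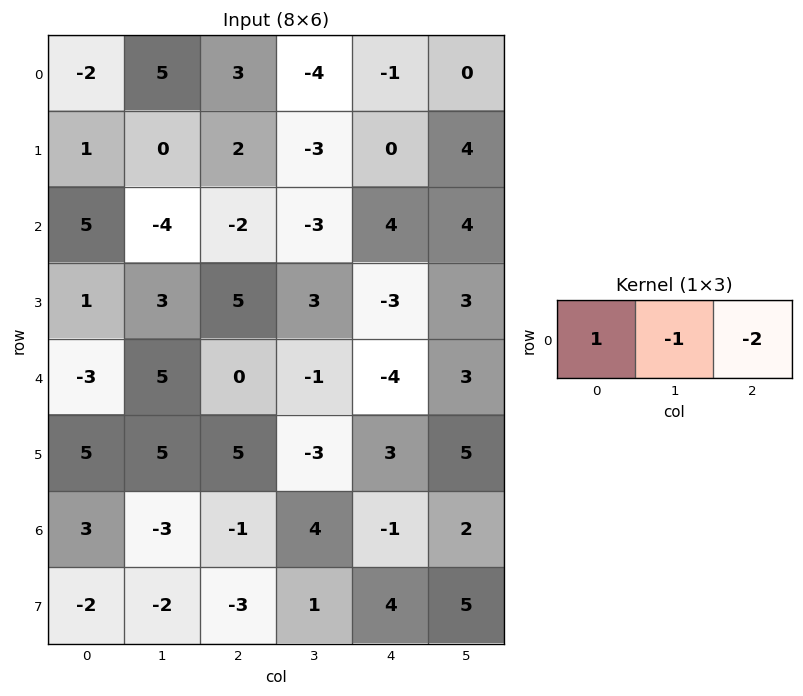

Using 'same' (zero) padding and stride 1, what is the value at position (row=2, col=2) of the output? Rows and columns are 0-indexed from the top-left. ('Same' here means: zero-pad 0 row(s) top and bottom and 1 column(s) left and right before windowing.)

4

The receptive field on the zero-padded input at this output position is [-4 -2 -3]. Elementwise product with the kernel and sum: -4·1 + -2·-1 + -3·-2.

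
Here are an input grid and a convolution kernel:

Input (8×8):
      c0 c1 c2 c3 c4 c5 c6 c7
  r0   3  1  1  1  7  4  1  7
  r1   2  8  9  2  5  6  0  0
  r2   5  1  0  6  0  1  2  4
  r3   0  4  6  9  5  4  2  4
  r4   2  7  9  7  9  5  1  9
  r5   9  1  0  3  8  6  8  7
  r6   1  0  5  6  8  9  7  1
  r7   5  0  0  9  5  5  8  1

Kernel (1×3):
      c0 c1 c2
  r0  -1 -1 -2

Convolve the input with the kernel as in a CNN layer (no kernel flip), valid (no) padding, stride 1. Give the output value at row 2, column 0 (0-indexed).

-6

The receptive field on the input at this output position is [5 1 0]. Elementwise product with the kernel and sum: 5·-1 + 1·-1 + 0·-2.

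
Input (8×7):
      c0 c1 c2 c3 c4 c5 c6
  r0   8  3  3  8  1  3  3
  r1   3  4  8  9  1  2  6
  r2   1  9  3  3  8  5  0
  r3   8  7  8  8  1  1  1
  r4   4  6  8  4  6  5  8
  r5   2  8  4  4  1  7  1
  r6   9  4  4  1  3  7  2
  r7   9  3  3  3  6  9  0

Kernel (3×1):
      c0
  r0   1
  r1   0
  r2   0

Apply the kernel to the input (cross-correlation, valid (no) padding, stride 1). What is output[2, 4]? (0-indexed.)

The receptive field on the input at this output position is [8 / 1 / 6]. Elementwise product with the kernel and sum: 8·1.

8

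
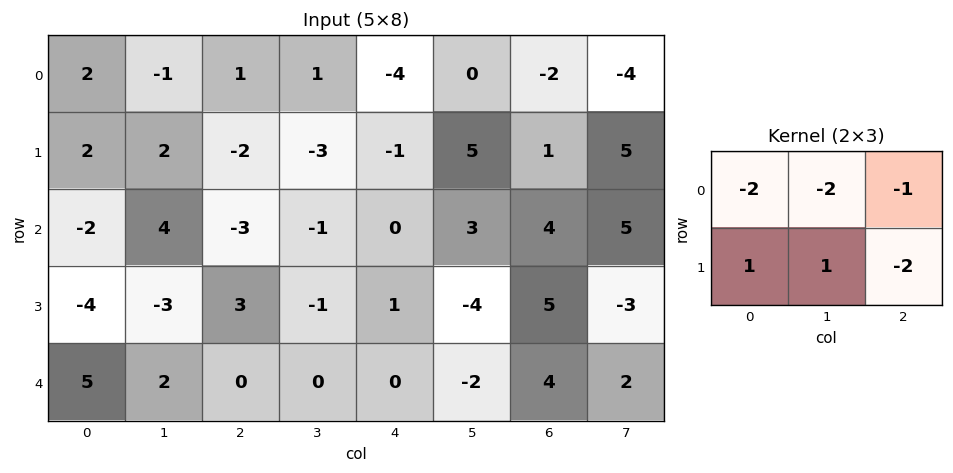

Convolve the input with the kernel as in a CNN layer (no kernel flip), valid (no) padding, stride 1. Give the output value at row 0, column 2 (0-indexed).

-3

The receptive field on the input at this output position is [1 1 -4 / -2 -3 -1]. Elementwise product with the kernel and sum: 1·-2 + 1·-2 + -4·-1 + -2·1 + -3·1 + -1·-2.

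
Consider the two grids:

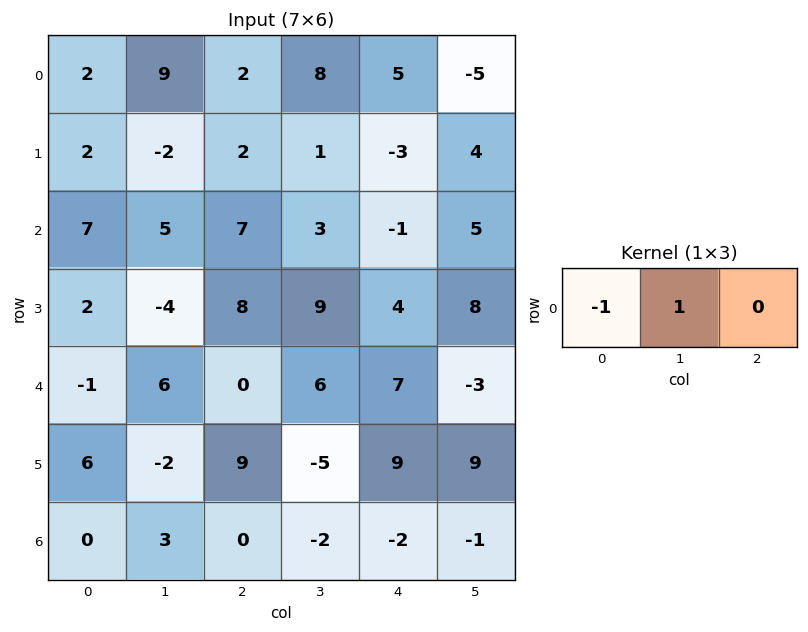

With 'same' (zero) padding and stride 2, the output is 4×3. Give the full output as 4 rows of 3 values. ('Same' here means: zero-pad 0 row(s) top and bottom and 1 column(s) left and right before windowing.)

Output[0,0]: The receptive field on the zero-padded input at this output position is [0 2 9]. Elementwise product with the kernel and sum: 0·-1 + 2·1.
Output[0,1]: The receptive field on the zero-padded input at this output position is [9 2 8]. Elementwise product with the kernel and sum: 9·-1 + 2·1.

2 -7 -3
7 2 -4
-1 -6 1
0 -3 0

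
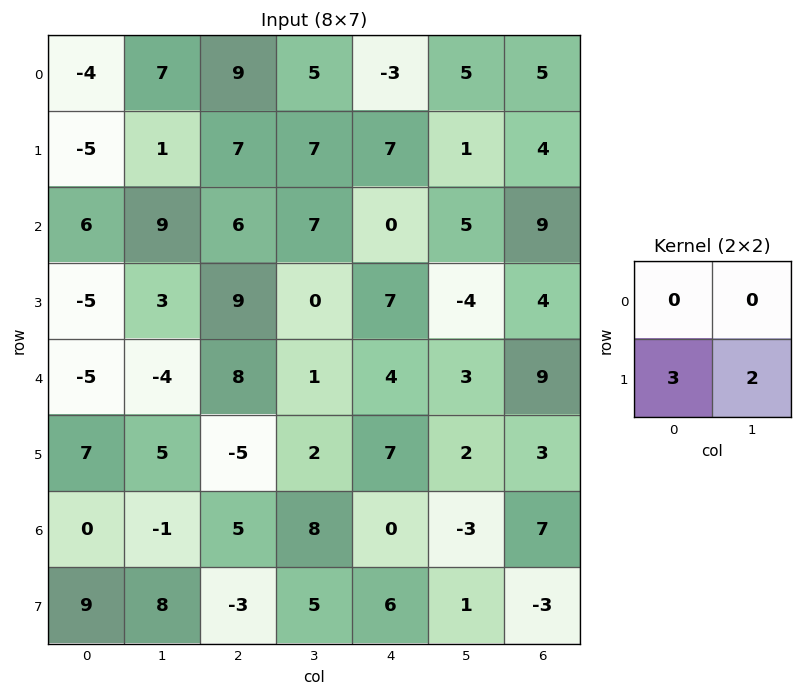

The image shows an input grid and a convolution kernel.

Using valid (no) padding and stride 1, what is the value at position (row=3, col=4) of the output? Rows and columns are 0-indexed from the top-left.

The receptive field on the input at this output position is [7 -4 / 4 3]. Elementwise product with the kernel and sum: 4·3 + 3·2.

18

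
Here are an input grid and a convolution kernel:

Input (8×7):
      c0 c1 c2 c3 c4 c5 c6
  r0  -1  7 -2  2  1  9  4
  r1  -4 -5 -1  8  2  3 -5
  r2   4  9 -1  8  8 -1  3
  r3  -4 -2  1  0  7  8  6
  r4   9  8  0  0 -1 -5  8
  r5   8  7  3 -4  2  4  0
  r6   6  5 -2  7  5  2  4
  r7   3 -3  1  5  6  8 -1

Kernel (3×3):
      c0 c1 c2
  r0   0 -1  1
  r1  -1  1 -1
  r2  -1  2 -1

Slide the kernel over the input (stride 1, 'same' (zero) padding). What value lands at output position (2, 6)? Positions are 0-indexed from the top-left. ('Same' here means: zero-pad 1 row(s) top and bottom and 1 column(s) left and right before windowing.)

The receptive field on the zero-padded input at this output position is [3 -5 0 / -1 3 0 / 8 6 0]. Elementwise product with the kernel and sum: -5·-1 + 0·1 + -1·-1 + 3·1 + 0·-1 + 8·-1 + 6·2 + 0·-1.

13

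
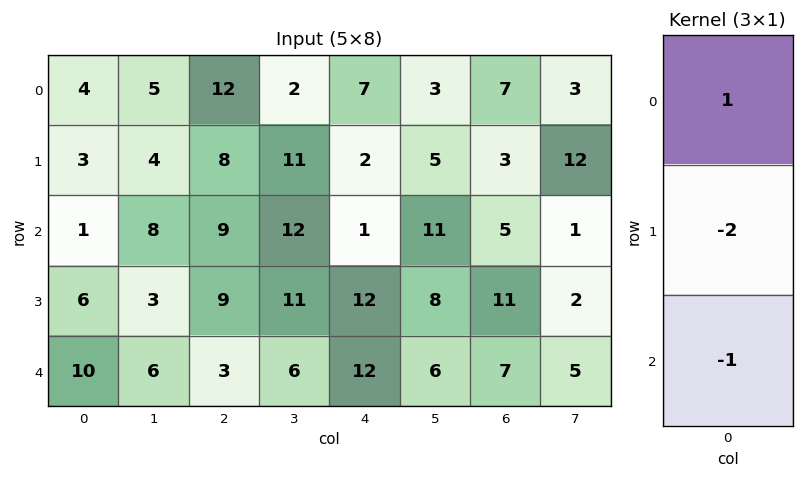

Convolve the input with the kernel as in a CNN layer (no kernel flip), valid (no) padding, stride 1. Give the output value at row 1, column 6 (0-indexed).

The receptive field on the input at this output position is [3 / 5 / 11]. Elementwise product with the kernel and sum: 3·1 + 5·-2 + 11·-1.

-18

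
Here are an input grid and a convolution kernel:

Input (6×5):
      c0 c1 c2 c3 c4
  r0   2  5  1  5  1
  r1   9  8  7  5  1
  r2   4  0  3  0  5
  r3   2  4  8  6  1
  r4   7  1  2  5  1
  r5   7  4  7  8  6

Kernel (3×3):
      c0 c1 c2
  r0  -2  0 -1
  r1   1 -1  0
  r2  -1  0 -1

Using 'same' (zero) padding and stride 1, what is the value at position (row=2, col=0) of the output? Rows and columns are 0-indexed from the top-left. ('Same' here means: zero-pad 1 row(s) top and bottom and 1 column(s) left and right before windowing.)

The receptive field on the zero-padded input at this output position is [0 9 8 / 0 4 0 / 0 2 4]. Elementwise product with the kernel and sum: 0·-2 + 8·-1 + 0·1 + 4·-1 + 0·-1 + 4·-1.

-16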